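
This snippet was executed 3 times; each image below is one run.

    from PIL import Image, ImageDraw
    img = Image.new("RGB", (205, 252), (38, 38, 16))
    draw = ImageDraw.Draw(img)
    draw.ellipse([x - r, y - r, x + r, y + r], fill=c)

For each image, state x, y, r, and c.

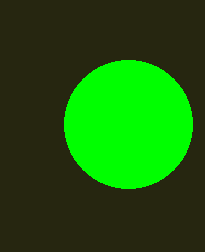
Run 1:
x = 128
y = 124
r = 64
c = 'lime'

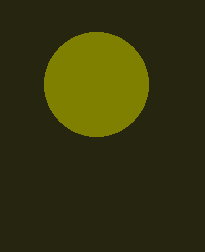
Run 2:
x = 96, y = 84, r = 52, c = 'olive'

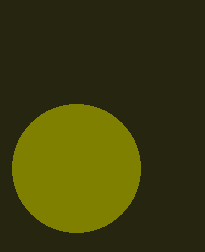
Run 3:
x = 76
y = 168
r = 64
c = 'olive'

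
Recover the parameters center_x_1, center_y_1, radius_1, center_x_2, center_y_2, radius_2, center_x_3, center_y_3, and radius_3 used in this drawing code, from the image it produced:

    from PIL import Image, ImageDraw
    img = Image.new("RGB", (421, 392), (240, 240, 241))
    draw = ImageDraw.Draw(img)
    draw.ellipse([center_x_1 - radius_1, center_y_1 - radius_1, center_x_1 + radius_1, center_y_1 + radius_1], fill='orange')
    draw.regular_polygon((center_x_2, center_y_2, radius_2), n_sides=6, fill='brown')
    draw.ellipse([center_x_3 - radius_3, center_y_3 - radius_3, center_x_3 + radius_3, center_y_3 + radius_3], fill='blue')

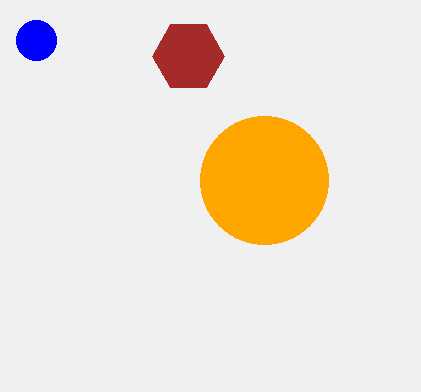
center_x_1 = 264; center_y_1 = 180; radius_1 = 64; center_x_2 = 188; center_y_2 = 56; radius_2 = 36; center_x_3 = 36; center_y_3 = 40; radius_3 = 20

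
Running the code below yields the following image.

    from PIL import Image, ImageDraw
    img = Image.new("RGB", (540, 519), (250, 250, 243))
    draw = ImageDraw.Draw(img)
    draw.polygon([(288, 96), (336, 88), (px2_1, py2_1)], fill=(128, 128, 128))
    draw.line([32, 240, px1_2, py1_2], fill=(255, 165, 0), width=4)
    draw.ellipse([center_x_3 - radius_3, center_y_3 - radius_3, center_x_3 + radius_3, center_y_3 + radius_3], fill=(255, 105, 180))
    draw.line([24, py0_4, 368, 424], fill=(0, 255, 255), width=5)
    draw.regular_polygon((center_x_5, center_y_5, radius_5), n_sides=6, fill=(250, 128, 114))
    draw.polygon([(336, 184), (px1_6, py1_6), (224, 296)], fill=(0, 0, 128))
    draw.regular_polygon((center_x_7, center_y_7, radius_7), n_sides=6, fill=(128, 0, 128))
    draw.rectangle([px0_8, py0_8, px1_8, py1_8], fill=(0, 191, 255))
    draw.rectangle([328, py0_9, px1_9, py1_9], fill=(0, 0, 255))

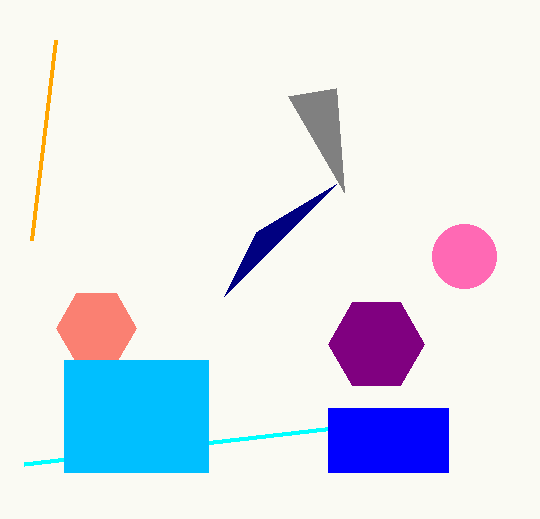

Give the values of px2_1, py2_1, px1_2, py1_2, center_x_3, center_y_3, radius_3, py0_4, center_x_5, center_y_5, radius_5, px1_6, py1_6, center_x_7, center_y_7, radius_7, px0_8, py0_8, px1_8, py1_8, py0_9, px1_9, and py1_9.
px2_1 = 344; py2_1 = 192; px1_2 = 56; py1_2 = 40; center_x_3 = 464; center_y_3 = 256; radius_3 = 32; py0_4 = 464; center_x_5 = 96; center_y_5 = 328; radius_5 = 40; px1_6 = 256; py1_6 = 232; center_x_7 = 376; center_y_7 = 344; radius_7 = 48; px0_8 = 64; py0_8 = 360; px1_8 = 208; py1_8 = 472; py0_9 = 408; px1_9 = 448; py1_9 = 472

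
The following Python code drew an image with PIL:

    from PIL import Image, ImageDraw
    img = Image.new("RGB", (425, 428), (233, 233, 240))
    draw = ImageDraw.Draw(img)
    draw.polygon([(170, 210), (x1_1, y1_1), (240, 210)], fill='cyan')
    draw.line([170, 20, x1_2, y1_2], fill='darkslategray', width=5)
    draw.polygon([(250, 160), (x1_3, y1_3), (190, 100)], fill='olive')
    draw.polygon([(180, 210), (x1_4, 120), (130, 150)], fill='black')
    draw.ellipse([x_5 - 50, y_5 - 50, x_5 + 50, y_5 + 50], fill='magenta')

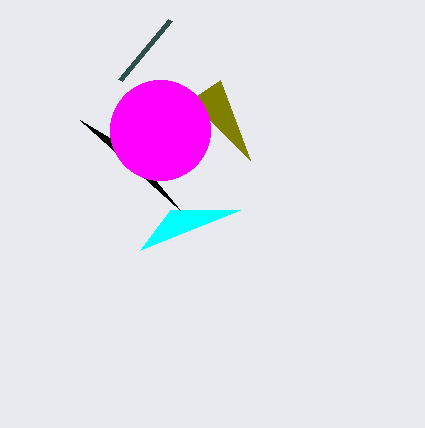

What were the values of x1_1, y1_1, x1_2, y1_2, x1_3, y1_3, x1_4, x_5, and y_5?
x1_1 = 140, y1_1 = 250, x1_2 = 120, y1_2 = 80, x1_3 = 220, y1_3 = 80, x1_4 = 80, x_5 = 160, y_5 = 130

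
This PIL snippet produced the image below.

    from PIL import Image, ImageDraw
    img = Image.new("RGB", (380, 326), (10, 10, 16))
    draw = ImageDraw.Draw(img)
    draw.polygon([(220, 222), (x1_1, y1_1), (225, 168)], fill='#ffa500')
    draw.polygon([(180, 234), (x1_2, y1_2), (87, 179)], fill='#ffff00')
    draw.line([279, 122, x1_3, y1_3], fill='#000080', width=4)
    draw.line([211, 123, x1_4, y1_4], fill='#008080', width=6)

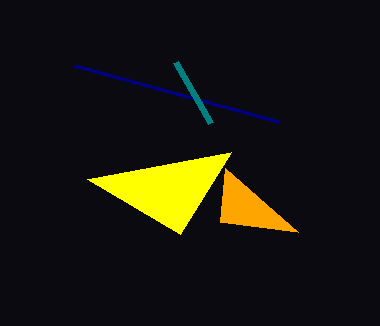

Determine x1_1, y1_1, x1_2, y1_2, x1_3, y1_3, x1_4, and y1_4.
x1_1 = 298; y1_1 = 232; x1_2 = 231; y1_2 = 152; x1_3 = 75; y1_3 = 66; x1_4 = 176; y1_4 = 62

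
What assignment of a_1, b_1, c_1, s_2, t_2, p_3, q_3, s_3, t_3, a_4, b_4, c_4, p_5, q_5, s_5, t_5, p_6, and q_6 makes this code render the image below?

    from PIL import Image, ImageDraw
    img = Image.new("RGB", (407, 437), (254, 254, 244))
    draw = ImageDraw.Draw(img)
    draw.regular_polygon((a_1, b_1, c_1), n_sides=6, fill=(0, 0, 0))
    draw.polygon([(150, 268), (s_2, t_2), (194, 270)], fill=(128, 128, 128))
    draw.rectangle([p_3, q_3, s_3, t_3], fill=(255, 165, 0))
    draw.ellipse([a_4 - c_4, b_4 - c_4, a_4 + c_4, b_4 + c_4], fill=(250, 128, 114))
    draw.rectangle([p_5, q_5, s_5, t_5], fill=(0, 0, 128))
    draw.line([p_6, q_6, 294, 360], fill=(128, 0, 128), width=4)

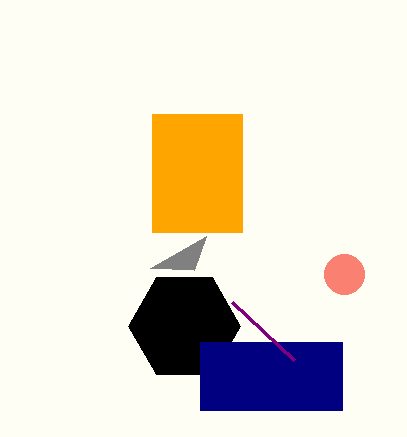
a_1 = 184
b_1 = 326
c_1 = 56
s_2 = 206
t_2 = 236
p_3 = 152
q_3 = 114
s_3 = 242
t_3 = 232
a_4 = 344
b_4 = 274
c_4 = 20
p_5 = 200
q_5 = 342
s_5 = 342
t_5 = 410
p_6 = 232
q_6 = 302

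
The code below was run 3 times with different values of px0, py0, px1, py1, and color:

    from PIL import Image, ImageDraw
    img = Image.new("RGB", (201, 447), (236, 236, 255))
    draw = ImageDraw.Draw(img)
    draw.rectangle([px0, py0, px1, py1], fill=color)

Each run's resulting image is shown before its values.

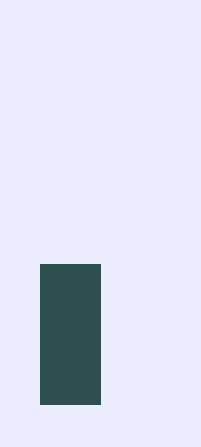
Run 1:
px0 = 40
py0 = 264
px1 = 100
py1 = 404
color = 'darkslategray'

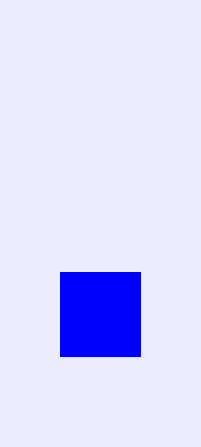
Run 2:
px0 = 60
py0 = 272
px1 = 140
py1 = 356
color = 'blue'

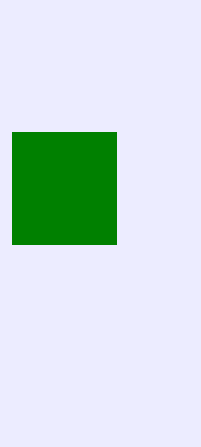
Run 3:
px0 = 12, py0 = 132, px1 = 116, py1 = 244, color = 'green'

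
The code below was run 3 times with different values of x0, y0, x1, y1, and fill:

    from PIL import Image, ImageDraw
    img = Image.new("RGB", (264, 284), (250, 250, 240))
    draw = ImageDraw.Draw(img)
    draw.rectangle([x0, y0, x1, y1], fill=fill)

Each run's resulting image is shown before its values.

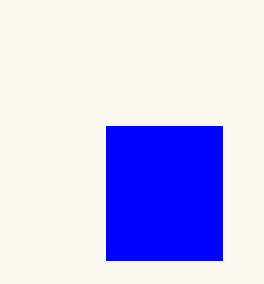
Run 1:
x0 = 106
y0 = 126
x1 = 222
y1 = 260
fill = 'blue'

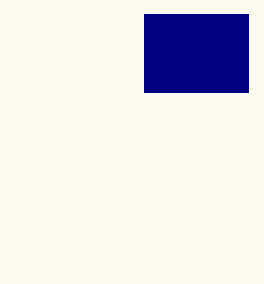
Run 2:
x0 = 144
y0 = 14
x1 = 248
y1 = 92
fill = 'navy'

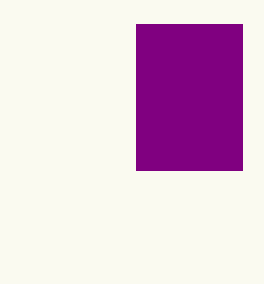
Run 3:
x0 = 136; y0 = 24; x1 = 242; y1 = 170; fill = 'purple'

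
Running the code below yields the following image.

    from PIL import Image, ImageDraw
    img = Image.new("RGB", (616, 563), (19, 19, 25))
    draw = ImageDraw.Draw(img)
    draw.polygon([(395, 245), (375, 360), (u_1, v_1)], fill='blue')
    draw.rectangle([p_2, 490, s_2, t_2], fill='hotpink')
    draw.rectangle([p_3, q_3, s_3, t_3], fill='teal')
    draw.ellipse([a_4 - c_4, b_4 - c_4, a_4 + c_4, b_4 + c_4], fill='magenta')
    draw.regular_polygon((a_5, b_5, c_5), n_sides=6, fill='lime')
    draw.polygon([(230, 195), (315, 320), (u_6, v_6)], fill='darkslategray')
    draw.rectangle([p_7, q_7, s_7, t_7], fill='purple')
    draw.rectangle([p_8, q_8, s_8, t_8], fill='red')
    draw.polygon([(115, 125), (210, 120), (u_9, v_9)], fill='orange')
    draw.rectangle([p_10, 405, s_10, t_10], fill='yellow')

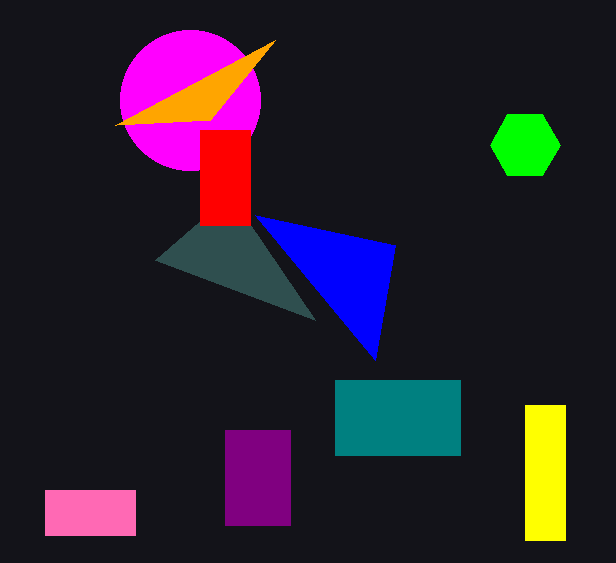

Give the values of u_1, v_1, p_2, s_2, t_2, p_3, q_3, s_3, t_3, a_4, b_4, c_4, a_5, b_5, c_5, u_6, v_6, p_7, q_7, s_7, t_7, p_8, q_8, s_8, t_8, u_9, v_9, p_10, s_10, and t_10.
u_1 = 255
v_1 = 215
p_2 = 45
s_2 = 135
t_2 = 535
p_3 = 335
q_3 = 380
s_3 = 460
t_3 = 455
a_4 = 190
b_4 = 100
c_4 = 70
a_5 = 525
b_5 = 145
c_5 = 35
u_6 = 155
v_6 = 260
p_7 = 225
q_7 = 430
s_7 = 290
t_7 = 525
p_8 = 200
q_8 = 130
s_8 = 250
t_8 = 225
u_9 = 275
v_9 = 40
p_10 = 525
s_10 = 565
t_10 = 540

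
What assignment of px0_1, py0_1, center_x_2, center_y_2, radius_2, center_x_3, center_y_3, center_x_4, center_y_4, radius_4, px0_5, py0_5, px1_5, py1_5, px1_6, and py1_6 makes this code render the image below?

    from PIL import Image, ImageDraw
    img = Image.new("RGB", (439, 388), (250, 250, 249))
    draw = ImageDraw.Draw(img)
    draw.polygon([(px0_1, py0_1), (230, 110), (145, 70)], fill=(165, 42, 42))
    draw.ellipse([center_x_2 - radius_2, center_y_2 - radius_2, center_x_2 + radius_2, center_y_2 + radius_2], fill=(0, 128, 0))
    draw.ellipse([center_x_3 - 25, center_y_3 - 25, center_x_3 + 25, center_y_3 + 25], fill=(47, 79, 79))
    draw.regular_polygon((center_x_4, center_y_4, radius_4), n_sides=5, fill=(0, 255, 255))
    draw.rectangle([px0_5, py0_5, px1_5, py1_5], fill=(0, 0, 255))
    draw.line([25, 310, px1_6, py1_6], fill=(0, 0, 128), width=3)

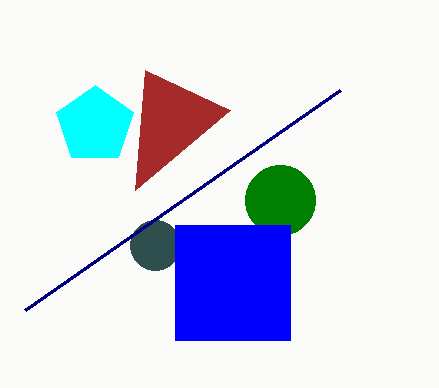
px0_1 = 135
py0_1 = 190
center_x_2 = 280
center_y_2 = 200
radius_2 = 35
center_x_3 = 155
center_y_3 = 245
center_x_4 = 95
center_y_4 = 125
radius_4 = 40
px0_5 = 175
py0_5 = 225
px1_5 = 290
py1_5 = 340
px1_6 = 340
py1_6 = 90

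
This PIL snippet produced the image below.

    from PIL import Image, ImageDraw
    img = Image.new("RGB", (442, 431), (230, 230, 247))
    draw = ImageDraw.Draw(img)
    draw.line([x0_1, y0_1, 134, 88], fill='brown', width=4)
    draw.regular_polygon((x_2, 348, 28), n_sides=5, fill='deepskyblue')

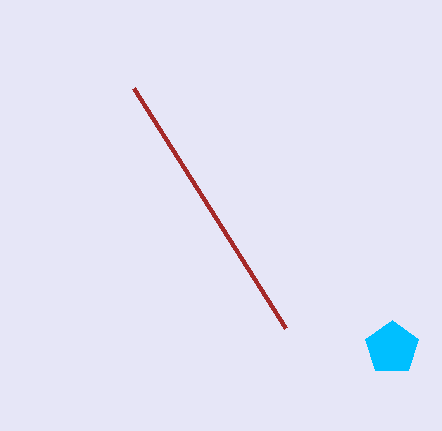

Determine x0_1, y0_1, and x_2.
x0_1 = 286, y0_1 = 328, x_2 = 392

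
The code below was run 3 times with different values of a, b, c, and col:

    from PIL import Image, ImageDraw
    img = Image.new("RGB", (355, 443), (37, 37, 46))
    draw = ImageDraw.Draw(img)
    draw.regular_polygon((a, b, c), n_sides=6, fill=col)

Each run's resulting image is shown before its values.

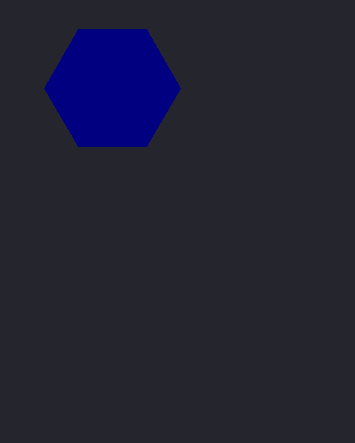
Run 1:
a = 112; b = 88; c = 68; col = 'navy'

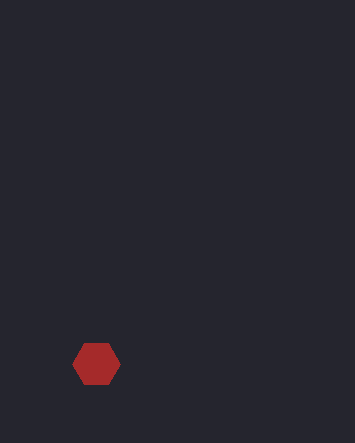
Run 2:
a = 96, b = 364, c = 24, col = 'brown'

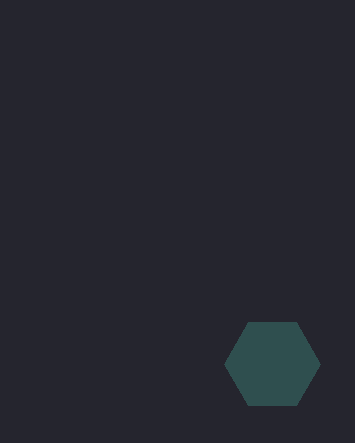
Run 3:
a = 272
b = 364
c = 48
col = 'darkslategray'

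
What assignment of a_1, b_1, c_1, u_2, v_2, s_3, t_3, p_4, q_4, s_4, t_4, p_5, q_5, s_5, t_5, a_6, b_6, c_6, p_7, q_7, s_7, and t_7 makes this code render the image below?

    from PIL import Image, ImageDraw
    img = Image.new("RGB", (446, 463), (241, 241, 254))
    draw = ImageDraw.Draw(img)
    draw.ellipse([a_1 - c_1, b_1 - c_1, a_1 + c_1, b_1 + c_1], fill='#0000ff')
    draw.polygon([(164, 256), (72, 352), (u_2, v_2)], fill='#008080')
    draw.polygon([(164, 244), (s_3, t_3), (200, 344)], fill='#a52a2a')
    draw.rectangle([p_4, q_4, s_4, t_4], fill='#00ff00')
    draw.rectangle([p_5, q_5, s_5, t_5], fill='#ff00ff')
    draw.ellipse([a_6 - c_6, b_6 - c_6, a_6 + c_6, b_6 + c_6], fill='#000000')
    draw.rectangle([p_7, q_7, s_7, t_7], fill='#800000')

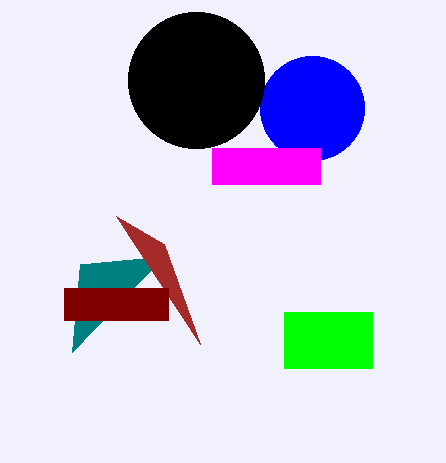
a_1 = 312; b_1 = 108; c_1 = 52; u_2 = 80; v_2 = 264; s_3 = 116; t_3 = 216; p_4 = 284; q_4 = 312; s_4 = 372; t_4 = 368; p_5 = 212; q_5 = 148; s_5 = 320; t_5 = 184; a_6 = 196; b_6 = 80; c_6 = 68; p_7 = 64; q_7 = 288; s_7 = 168; t_7 = 320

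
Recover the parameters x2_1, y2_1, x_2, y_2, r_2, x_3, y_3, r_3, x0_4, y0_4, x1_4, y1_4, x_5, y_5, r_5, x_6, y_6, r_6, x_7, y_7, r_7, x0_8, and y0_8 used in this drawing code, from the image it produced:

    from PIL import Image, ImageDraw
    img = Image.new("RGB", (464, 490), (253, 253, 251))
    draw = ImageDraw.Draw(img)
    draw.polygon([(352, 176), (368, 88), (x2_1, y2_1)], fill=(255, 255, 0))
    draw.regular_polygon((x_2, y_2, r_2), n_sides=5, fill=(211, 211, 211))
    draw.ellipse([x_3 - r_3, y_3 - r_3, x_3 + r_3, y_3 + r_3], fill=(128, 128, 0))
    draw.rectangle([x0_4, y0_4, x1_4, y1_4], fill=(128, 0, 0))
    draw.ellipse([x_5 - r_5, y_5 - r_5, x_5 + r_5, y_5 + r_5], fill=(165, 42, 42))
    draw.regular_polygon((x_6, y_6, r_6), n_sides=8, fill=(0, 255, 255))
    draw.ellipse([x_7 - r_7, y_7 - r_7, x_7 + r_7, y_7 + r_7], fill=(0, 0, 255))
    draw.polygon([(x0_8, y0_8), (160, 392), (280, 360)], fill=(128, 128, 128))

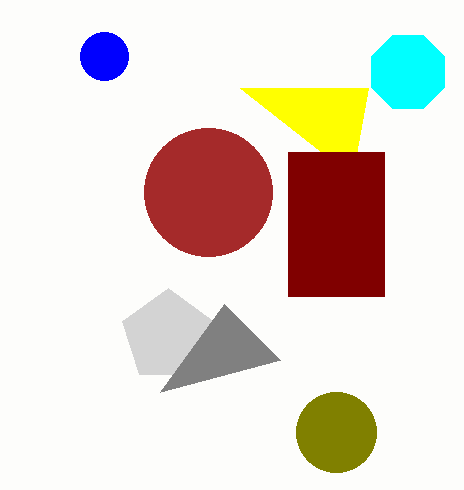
x2_1 = 240
y2_1 = 88
x_2 = 168
y_2 = 336
r_2 = 48
x_3 = 336
y_3 = 432
r_3 = 40
x0_4 = 288
y0_4 = 152
x1_4 = 384
y1_4 = 296
x_5 = 208
y_5 = 192
r_5 = 64
x_6 = 408
y_6 = 72
r_6 = 40
x_7 = 104
y_7 = 56
r_7 = 24
x0_8 = 224
y0_8 = 304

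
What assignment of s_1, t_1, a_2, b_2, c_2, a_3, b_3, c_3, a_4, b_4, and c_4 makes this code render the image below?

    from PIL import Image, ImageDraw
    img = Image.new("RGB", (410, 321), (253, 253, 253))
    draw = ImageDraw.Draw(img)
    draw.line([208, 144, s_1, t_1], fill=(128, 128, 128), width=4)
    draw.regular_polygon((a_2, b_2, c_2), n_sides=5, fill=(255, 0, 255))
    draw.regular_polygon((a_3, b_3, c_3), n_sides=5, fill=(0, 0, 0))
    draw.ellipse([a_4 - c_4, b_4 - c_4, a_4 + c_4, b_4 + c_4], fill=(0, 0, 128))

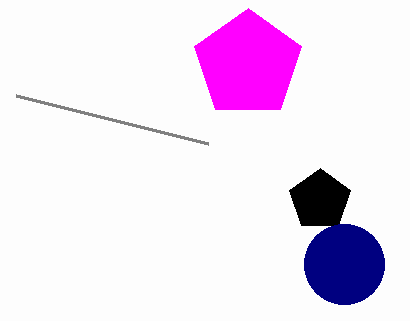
s_1 = 16
t_1 = 96
a_2 = 248
b_2 = 64
c_2 = 56
a_3 = 320
b_3 = 200
c_3 = 32
a_4 = 344
b_4 = 264
c_4 = 40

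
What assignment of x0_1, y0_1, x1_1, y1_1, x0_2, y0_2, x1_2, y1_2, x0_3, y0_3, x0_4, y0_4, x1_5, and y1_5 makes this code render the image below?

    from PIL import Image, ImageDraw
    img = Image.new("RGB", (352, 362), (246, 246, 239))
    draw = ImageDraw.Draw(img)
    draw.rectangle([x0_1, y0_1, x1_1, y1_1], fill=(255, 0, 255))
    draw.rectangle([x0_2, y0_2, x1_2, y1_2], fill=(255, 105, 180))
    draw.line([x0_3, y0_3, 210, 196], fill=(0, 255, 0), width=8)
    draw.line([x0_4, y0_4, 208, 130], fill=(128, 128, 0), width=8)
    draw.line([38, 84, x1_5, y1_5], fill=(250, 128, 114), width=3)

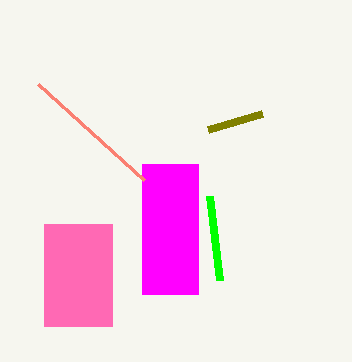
x0_1 = 142; y0_1 = 164; x1_1 = 198; y1_1 = 294; x0_2 = 44; y0_2 = 224; x1_2 = 112; y1_2 = 326; x0_3 = 220; y0_3 = 280; x0_4 = 262; y0_4 = 114; x1_5 = 144; y1_5 = 180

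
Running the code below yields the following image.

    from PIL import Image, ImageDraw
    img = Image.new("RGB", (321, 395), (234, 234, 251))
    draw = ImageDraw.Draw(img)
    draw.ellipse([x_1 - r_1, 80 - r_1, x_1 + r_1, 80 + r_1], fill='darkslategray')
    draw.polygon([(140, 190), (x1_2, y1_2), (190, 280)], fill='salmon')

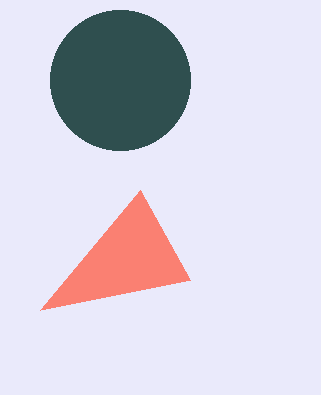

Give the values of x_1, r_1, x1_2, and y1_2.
x_1 = 120; r_1 = 70; x1_2 = 40; y1_2 = 310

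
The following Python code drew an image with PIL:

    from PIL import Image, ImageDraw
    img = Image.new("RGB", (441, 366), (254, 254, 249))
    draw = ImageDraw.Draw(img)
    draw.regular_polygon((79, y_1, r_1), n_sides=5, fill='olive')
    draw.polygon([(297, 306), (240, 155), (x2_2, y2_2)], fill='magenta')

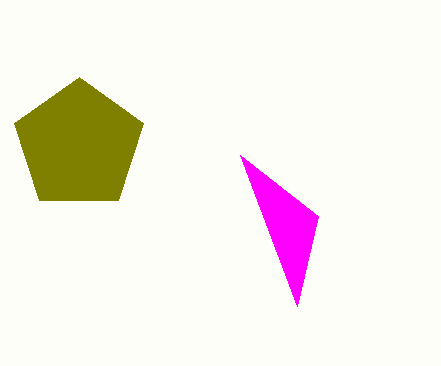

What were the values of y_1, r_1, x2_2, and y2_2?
y_1 = 145
r_1 = 68
x2_2 = 318
y2_2 = 216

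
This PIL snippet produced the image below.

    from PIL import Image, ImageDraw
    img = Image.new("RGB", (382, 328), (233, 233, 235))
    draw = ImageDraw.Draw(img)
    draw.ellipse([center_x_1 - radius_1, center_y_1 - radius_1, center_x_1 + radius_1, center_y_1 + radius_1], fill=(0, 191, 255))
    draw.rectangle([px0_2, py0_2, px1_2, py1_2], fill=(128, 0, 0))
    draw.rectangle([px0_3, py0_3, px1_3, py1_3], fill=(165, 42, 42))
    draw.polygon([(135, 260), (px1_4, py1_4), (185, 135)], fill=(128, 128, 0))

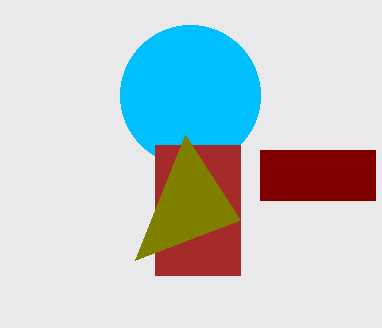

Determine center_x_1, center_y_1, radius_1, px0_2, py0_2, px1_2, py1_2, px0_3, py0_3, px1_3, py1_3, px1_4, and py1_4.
center_x_1 = 190, center_y_1 = 95, radius_1 = 70, px0_2 = 260, py0_2 = 150, px1_2 = 375, py1_2 = 200, px0_3 = 155, py0_3 = 145, px1_3 = 240, py1_3 = 275, px1_4 = 240, py1_4 = 220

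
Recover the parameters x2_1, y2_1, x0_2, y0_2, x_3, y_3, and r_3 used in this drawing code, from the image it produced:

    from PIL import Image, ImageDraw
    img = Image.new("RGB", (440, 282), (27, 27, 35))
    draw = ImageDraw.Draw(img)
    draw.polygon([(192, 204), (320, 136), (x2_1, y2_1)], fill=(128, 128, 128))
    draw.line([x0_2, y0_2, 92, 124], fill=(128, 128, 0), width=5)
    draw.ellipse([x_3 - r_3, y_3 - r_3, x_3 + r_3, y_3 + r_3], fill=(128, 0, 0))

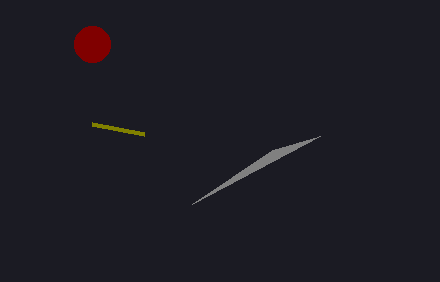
x2_1 = 272; y2_1 = 150; x0_2 = 144; y0_2 = 134; x_3 = 92; y_3 = 44; r_3 = 18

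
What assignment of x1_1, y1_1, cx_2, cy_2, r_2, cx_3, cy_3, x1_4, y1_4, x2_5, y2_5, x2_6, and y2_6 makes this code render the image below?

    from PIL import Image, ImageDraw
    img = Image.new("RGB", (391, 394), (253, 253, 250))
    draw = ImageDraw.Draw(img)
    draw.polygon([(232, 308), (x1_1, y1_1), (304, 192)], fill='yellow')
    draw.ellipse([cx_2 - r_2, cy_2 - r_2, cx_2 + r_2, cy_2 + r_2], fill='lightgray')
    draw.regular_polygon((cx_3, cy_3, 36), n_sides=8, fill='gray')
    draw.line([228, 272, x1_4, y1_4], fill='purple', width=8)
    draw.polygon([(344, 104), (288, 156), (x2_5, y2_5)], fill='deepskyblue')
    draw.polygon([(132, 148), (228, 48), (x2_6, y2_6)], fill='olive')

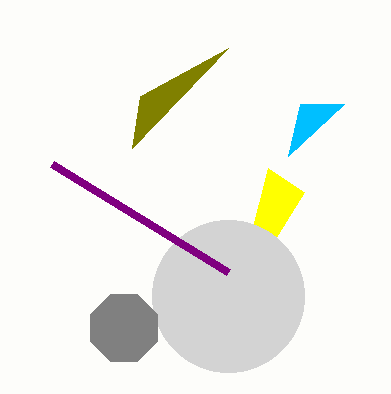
x1_1 = 268
y1_1 = 168
cx_2 = 228
cy_2 = 296
r_2 = 76
cx_3 = 124
cy_3 = 328
x1_4 = 52
y1_4 = 164
x2_5 = 300
y2_5 = 104
x2_6 = 140
y2_6 = 96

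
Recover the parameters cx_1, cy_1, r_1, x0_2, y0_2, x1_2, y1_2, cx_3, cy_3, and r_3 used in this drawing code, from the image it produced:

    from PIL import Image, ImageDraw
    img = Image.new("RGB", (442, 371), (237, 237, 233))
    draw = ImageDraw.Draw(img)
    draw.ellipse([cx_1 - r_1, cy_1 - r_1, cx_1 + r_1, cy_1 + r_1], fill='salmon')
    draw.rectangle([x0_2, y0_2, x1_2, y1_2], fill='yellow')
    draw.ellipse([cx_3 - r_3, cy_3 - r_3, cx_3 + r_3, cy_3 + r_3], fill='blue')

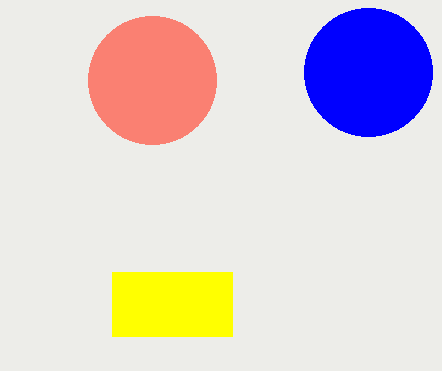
cx_1 = 152; cy_1 = 80; r_1 = 64; x0_2 = 112; y0_2 = 272; x1_2 = 232; y1_2 = 336; cx_3 = 368; cy_3 = 72; r_3 = 64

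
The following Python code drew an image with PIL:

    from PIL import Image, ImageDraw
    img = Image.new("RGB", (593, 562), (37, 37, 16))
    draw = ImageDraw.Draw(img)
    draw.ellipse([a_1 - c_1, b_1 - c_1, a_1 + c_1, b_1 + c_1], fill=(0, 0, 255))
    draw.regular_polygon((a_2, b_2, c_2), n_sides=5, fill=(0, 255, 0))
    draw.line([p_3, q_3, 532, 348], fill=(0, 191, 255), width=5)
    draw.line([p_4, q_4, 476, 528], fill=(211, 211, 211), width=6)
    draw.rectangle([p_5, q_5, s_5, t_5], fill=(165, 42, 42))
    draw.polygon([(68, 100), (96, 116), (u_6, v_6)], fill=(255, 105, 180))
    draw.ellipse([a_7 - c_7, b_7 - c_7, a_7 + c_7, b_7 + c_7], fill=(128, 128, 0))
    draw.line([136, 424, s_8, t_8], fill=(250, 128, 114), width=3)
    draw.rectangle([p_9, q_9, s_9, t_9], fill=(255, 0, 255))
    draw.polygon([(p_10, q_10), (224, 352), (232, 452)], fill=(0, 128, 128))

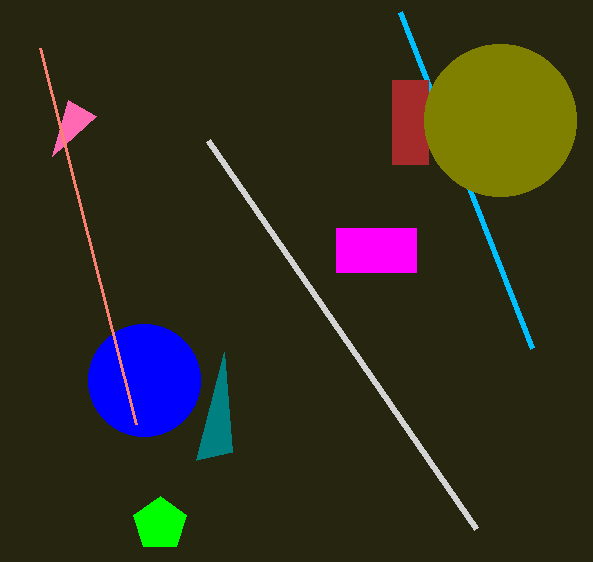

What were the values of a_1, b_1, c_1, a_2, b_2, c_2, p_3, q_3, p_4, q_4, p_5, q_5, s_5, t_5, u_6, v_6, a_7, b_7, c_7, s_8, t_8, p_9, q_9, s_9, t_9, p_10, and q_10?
a_1 = 144
b_1 = 380
c_1 = 56
a_2 = 160
b_2 = 524
c_2 = 28
p_3 = 400
q_3 = 12
p_4 = 208
q_4 = 140
p_5 = 392
q_5 = 80
s_5 = 428
t_5 = 164
u_6 = 52
v_6 = 156
a_7 = 500
b_7 = 120
c_7 = 76
s_8 = 40
t_8 = 48
p_9 = 336
q_9 = 228
s_9 = 416
t_9 = 272
p_10 = 196
q_10 = 460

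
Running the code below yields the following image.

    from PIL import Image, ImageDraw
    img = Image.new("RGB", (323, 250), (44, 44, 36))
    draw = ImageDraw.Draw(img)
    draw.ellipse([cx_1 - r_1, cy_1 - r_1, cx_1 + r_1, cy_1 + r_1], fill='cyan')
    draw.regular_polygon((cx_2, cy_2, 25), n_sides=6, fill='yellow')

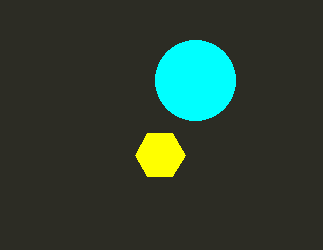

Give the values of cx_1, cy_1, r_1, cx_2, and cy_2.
cx_1 = 195
cy_1 = 80
r_1 = 40
cx_2 = 160
cy_2 = 155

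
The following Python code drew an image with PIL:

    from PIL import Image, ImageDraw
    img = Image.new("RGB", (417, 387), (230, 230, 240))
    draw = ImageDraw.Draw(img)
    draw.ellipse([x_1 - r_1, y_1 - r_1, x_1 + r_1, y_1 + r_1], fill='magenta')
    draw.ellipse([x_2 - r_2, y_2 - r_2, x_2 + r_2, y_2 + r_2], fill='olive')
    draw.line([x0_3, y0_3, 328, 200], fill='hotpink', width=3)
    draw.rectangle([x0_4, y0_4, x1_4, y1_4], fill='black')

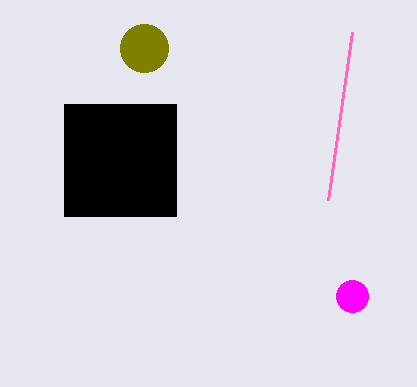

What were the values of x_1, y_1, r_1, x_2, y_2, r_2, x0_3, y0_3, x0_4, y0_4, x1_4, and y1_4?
x_1 = 352; y_1 = 296; r_1 = 16; x_2 = 144; y_2 = 48; r_2 = 24; x0_3 = 352; y0_3 = 32; x0_4 = 64; y0_4 = 104; x1_4 = 176; y1_4 = 216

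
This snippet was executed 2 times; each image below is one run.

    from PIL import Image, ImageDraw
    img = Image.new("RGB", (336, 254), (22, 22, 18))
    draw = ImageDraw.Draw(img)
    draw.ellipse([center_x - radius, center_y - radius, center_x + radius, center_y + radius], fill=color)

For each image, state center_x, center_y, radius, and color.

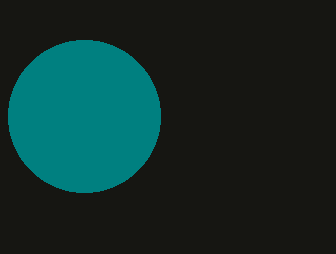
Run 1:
center_x = 84, center_y = 116, radius = 76, color = 'teal'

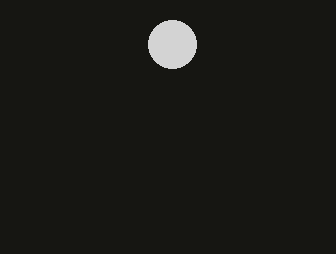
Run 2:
center_x = 172, center_y = 44, radius = 24, color = 'lightgray'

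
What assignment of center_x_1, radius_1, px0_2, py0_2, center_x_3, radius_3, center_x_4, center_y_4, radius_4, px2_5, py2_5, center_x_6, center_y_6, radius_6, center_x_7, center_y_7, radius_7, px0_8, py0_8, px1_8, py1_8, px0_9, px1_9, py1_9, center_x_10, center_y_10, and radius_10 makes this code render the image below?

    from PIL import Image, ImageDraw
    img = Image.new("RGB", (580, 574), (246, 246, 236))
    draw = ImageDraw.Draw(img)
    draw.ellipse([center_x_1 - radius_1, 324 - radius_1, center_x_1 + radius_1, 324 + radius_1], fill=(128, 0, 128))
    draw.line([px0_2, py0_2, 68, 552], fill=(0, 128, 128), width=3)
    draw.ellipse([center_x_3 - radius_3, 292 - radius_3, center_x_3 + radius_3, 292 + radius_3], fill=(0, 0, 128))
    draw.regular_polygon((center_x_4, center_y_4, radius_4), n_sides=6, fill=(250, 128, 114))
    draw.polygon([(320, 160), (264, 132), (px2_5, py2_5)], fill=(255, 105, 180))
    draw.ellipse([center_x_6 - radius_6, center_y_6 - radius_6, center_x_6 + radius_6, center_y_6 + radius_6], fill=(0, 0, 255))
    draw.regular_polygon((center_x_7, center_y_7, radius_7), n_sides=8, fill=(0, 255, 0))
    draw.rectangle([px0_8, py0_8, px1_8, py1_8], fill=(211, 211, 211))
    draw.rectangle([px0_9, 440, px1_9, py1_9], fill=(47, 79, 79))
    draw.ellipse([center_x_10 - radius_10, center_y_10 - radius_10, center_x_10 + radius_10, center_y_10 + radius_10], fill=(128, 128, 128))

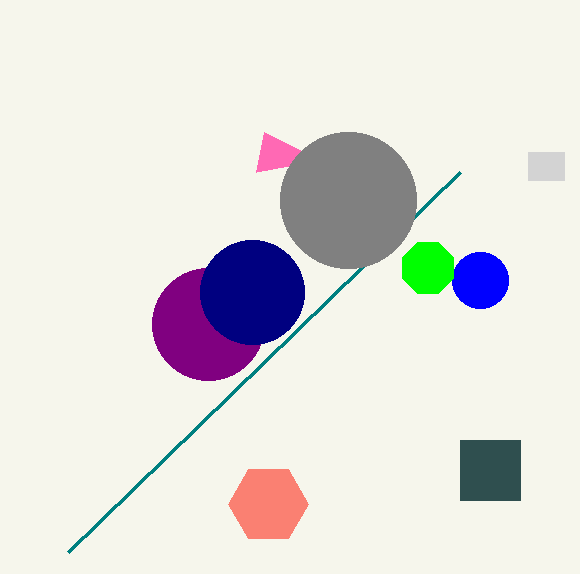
center_x_1 = 208
radius_1 = 56
px0_2 = 460
py0_2 = 172
center_x_3 = 252
radius_3 = 52
center_x_4 = 268
center_y_4 = 504
radius_4 = 40
px2_5 = 256
py2_5 = 172
center_x_6 = 480
center_y_6 = 280
radius_6 = 28
center_x_7 = 428
center_y_7 = 268
radius_7 = 28
px0_8 = 528
py0_8 = 152
px1_8 = 564
py1_8 = 180
px0_9 = 460
px1_9 = 520
py1_9 = 500
center_x_10 = 348
center_y_10 = 200
radius_10 = 68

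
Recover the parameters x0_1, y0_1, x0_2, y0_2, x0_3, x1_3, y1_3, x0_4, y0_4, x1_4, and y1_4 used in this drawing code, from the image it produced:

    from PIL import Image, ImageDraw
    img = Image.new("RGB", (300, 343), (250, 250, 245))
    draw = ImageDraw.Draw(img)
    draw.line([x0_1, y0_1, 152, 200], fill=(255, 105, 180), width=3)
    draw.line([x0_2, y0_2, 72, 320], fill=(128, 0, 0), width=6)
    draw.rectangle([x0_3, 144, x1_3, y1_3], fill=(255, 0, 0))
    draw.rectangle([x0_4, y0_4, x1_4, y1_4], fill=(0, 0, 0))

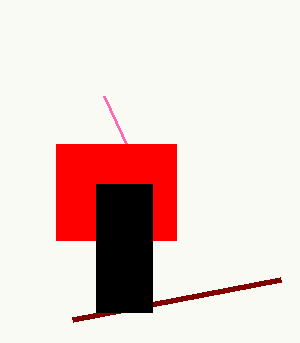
x0_1 = 104; y0_1 = 96; x0_2 = 280; y0_2 = 280; x0_3 = 56; x1_3 = 176; y1_3 = 240; x0_4 = 96; y0_4 = 184; x1_4 = 152; y1_4 = 312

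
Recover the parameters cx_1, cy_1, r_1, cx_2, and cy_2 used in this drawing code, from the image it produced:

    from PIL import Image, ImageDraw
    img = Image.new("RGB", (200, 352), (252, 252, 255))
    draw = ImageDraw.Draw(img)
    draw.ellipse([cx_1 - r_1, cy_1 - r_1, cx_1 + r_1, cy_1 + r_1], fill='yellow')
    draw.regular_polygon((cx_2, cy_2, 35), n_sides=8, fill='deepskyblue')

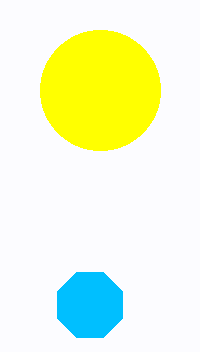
cx_1 = 100, cy_1 = 90, r_1 = 60, cx_2 = 90, cy_2 = 305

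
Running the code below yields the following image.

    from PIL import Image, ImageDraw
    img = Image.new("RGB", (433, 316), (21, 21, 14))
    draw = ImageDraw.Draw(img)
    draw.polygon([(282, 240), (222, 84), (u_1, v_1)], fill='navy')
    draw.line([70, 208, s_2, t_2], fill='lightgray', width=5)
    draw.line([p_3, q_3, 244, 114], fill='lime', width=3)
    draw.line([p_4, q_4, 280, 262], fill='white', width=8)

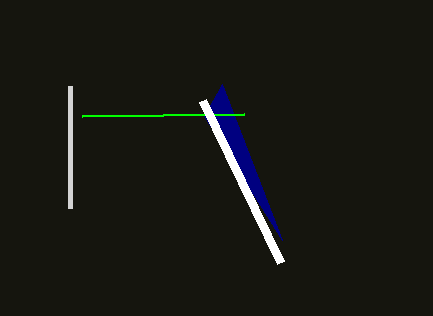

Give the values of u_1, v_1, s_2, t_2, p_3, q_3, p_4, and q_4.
u_1 = 204; v_1 = 116; s_2 = 70; t_2 = 86; p_3 = 82; q_3 = 116; p_4 = 202; q_4 = 100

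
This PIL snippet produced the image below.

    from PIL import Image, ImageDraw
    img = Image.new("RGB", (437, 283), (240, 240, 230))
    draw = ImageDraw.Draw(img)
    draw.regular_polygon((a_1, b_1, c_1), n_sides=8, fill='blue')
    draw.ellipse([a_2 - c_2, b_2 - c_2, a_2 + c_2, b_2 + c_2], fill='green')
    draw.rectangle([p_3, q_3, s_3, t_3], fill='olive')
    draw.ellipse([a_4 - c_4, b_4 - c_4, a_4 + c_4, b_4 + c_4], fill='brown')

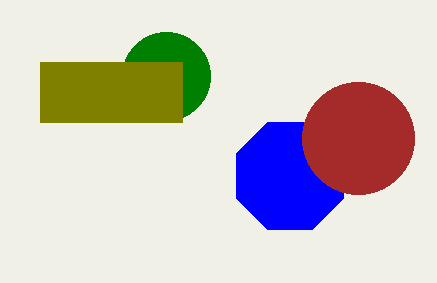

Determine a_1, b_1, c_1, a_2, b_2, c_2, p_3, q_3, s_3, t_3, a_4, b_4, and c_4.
a_1 = 290, b_1 = 176, c_1 = 58, a_2 = 166, b_2 = 76, c_2 = 44, p_3 = 40, q_3 = 62, s_3 = 182, t_3 = 122, a_4 = 358, b_4 = 138, c_4 = 56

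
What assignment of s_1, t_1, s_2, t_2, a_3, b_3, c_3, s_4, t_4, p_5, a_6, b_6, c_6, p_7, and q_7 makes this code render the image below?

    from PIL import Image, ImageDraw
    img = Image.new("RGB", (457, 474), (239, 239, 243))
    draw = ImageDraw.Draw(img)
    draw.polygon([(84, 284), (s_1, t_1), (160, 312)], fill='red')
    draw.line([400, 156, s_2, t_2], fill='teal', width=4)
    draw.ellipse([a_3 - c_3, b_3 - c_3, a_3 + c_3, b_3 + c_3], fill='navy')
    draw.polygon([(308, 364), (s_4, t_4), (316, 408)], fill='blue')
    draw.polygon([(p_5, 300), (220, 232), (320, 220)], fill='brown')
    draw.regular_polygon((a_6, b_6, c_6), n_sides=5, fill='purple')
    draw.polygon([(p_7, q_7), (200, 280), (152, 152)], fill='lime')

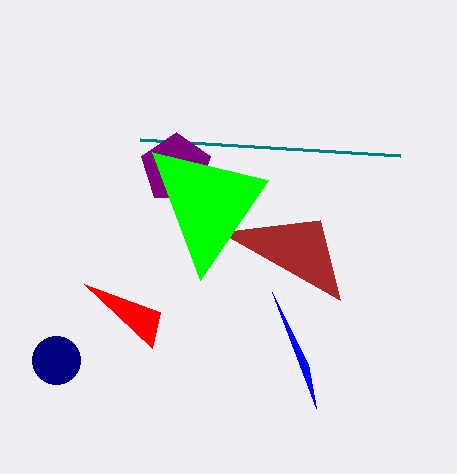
s_1 = 152
t_1 = 348
s_2 = 140
t_2 = 140
a_3 = 56
b_3 = 360
c_3 = 24
s_4 = 272
t_4 = 292
p_5 = 340
a_6 = 176
b_6 = 168
c_6 = 36
p_7 = 268
q_7 = 180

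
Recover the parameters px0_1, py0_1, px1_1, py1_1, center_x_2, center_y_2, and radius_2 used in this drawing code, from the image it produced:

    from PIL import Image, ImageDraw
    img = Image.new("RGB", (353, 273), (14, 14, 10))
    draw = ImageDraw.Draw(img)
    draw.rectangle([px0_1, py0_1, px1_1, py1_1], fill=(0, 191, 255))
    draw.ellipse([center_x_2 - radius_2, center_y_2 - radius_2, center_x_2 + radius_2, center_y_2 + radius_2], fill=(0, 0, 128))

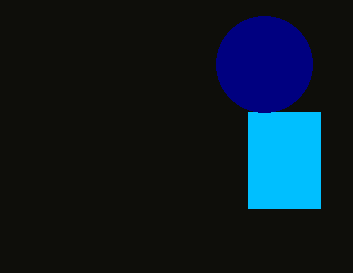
px0_1 = 248; py0_1 = 112; px1_1 = 320; py1_1 = 208; center_x_2 = 264; center_y_2 = 64; radius_2 = 48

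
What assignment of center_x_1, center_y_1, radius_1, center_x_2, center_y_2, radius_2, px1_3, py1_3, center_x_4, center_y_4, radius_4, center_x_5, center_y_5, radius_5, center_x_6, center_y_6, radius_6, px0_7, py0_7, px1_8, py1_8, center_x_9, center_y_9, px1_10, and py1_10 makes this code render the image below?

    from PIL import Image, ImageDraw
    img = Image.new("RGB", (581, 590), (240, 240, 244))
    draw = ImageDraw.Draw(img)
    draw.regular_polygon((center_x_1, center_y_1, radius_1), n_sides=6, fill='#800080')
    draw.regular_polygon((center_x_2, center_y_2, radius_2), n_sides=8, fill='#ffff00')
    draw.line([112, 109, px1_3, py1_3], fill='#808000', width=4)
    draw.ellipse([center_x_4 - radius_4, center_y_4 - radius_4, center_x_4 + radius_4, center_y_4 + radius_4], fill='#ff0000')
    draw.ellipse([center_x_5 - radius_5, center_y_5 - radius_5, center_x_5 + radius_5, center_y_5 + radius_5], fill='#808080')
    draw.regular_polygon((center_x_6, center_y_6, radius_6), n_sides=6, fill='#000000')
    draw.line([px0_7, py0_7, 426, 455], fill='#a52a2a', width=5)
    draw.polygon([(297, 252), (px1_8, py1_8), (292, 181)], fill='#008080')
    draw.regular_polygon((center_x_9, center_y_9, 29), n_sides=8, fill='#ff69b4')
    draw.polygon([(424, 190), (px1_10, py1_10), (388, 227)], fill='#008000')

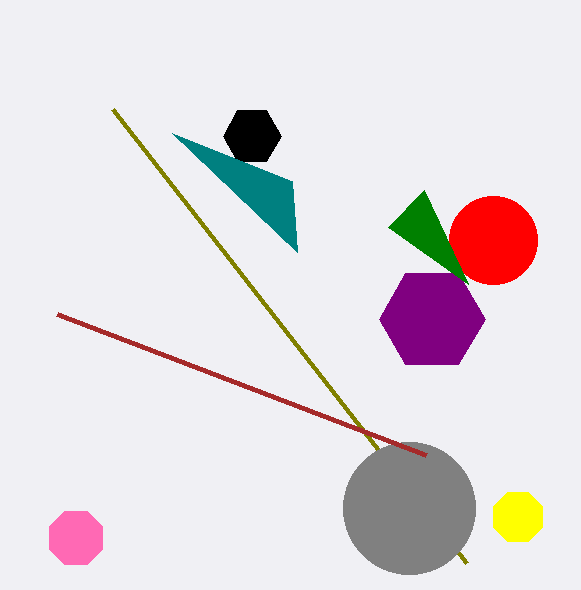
center_x_1 = 432, center_y_1 = 319, radius_1 = 53, center_x_2 = 518, center_y_2 = 517, radius_2 = 27, px1_3 = 466, py1_3 = 563, center_x_4 = 493, center_y_4 = 240, radius_4 = 44, center_x_5 = 409, center_y_5 = 508, radius_5 = 66, center_x_6 = 252, center_y_6 = 136, radius_6 = 29, px0_7 = 57, py0_7 = 314, px1_8 = 172, py1_8 = 133, center_x_9 = 76, center_y_9 = 538, px1_10 = 468, py1_10 = 284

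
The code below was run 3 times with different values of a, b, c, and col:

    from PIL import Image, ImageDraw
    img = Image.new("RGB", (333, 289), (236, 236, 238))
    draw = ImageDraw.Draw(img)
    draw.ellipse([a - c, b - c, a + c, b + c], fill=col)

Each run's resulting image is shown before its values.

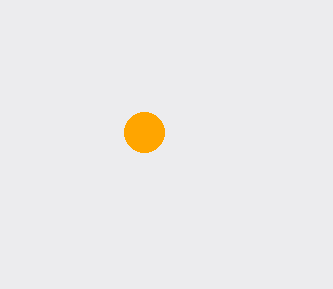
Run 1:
a = 144; b = 132; c = 20; col = 'orange'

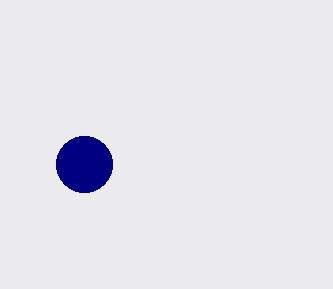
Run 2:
a = 84
b = 164
c = 28
col = 'navy'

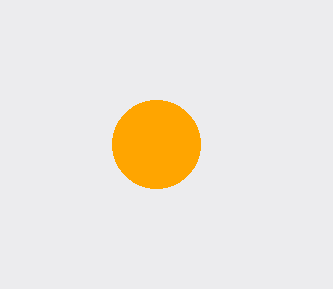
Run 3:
a = 156; b = 144; c = 44; col = 'orange'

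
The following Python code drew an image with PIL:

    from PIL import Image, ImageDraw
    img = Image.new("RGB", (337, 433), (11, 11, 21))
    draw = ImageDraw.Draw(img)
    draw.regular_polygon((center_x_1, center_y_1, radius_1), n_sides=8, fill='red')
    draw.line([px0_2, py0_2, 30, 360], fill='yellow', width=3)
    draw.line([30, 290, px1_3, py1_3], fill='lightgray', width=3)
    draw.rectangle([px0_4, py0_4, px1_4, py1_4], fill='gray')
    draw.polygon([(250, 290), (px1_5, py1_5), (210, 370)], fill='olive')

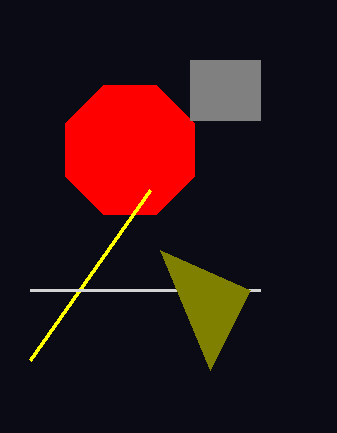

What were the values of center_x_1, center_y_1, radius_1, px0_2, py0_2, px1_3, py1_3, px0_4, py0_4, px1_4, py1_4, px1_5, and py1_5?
center_x_1 = 130, center_y_1 = 150, radius_1 = 70, px0_2 = 150, py0_2 = 190, px1_3 = 260, py1_3 = 290, px0_4 = 190, py0_4 = 60, px1_4 = 260, py1_4 = 120, px1_5 = 160, py1_5 = 250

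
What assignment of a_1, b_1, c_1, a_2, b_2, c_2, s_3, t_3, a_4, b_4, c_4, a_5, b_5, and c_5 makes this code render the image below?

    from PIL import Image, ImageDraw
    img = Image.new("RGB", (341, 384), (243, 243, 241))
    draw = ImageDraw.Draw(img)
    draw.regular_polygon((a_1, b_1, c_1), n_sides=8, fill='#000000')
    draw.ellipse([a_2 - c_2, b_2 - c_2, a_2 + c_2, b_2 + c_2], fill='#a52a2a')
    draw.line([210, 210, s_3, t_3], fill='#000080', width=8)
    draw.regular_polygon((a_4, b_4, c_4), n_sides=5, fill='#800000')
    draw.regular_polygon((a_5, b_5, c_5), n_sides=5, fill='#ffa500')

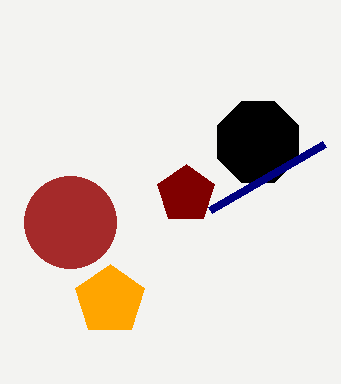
a_1 = 258; b_1 = 142; c_1 = 44; a_2 = 70; b_2 = 222; c_2 = 46; s_3 = 324; t_3 = 144; a_4 = 186; b_4 = 194; c_4 = 30; a_5 = 110; b_5 = 300; c_5 = 36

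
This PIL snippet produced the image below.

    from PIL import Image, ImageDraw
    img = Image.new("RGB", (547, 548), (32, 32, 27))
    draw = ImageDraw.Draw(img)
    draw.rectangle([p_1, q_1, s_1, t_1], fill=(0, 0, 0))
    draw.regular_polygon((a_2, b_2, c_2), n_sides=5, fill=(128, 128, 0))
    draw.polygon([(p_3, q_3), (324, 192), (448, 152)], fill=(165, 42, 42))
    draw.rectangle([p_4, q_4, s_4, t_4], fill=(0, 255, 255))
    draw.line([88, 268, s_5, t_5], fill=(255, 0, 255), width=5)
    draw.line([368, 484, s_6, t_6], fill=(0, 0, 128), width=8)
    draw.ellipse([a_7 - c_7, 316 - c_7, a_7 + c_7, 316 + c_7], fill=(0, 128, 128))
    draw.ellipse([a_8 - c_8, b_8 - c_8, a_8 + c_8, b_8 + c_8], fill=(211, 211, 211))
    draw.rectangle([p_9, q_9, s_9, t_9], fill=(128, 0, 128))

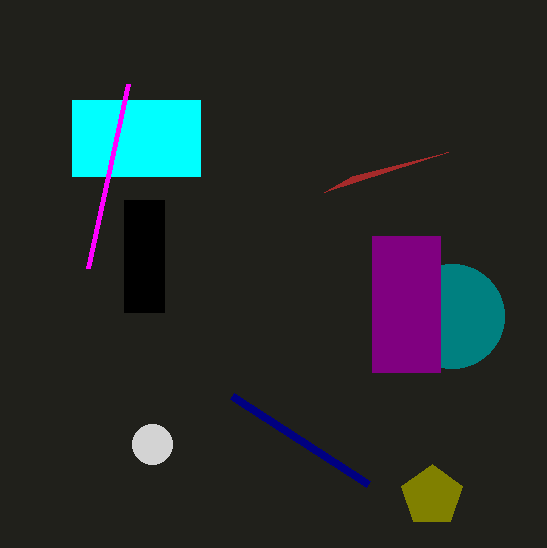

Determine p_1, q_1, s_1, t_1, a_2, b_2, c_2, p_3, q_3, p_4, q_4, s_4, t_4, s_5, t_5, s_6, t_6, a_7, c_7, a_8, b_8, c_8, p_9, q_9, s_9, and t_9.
p_1 = 124, q_1 = 200, s_1 = 164, t_1 = 312, a_2 = 432, b_2 = 496, c_2 = 32, p_3 = 352, q_3 = 176, p_4 = 72, q_4 = 100, s_4 = 200, t_4 = 176, s_5 = 128, t_5 = 84, s_6 = 232, t_6 = 396, a_7 = 452, c_7 = 52, a_8 = 152, b_8 = 444, c_8 = 20, p_9 = 372, q_9 = 236, s_9 = 440, t_9 = 372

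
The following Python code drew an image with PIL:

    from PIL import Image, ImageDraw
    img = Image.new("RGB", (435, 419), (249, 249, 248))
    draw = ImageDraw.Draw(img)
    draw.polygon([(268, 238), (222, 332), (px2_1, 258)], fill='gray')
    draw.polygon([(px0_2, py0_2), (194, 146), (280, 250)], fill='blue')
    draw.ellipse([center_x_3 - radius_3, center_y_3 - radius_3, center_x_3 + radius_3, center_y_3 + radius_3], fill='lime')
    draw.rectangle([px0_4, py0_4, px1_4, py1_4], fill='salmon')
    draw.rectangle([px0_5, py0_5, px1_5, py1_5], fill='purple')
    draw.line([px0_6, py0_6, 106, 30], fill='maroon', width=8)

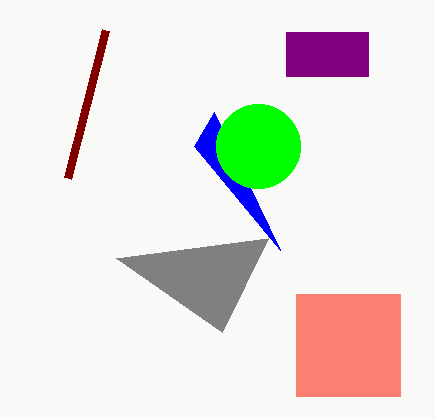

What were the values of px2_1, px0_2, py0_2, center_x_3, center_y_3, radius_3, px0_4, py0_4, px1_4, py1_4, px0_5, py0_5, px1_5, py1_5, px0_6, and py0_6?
px2_1 = 116
px0_2 = 214
py0_2 = 112
center_x_3 = 258
center_y_3 = 146
radius_3 = 42
px0_4 = 296
py0_4 = 294
px1_4 = 400
py1_4 = 396
px0_5 = 286
py0_5 = 32
px1_5 = 368
py1_5 = 76
px0_6 = 68
py0_6 = 178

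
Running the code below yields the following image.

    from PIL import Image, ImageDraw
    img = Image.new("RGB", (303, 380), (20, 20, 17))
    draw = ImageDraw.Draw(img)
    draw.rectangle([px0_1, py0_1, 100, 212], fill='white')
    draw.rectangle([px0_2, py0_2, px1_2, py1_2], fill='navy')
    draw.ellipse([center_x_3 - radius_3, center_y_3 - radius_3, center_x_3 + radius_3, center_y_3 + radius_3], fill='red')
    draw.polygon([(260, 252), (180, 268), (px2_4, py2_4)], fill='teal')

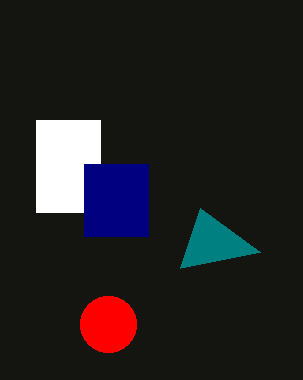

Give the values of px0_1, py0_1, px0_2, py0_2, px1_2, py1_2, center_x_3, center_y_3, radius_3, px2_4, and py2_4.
px0_1 = 36
py0_1 = 120
px0_2 = 84
py0_2 = 164
px1_2 = 148
py1_2 = 236
center_x_3 = 108
center_y_3 = 324
radius_3 = 28
px2_4 = 200
py2_4 = 208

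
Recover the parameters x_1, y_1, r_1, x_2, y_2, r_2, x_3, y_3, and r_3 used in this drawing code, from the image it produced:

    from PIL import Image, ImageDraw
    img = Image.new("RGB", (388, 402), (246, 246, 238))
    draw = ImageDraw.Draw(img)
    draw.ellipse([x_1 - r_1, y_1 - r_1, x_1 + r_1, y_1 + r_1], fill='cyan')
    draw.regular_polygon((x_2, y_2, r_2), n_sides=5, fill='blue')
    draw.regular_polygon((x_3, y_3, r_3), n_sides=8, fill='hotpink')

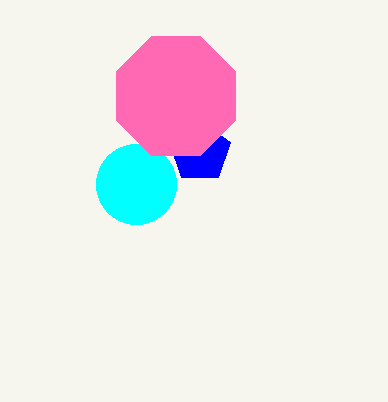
x_1 = 136, y_1 = 184, r_1 = 40, x_2 = 200, y_2 = 152, r_2 = 32, x_3 = 176, y_3 = 96, r_3 = 64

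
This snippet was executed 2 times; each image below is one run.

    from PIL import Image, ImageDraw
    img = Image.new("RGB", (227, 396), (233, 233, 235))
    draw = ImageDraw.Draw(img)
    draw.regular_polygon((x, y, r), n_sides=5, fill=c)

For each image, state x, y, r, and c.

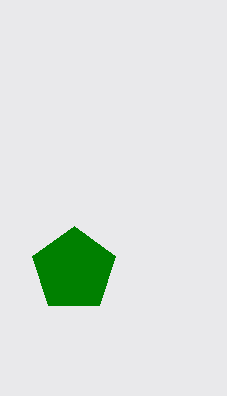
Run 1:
x = 74, y = 270, r = 44, c = 'green'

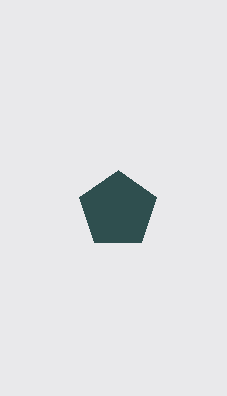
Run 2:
x = 118, y = 210, r = 40, c = 'darkslategray'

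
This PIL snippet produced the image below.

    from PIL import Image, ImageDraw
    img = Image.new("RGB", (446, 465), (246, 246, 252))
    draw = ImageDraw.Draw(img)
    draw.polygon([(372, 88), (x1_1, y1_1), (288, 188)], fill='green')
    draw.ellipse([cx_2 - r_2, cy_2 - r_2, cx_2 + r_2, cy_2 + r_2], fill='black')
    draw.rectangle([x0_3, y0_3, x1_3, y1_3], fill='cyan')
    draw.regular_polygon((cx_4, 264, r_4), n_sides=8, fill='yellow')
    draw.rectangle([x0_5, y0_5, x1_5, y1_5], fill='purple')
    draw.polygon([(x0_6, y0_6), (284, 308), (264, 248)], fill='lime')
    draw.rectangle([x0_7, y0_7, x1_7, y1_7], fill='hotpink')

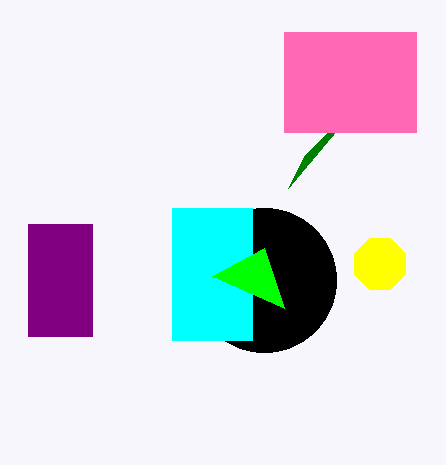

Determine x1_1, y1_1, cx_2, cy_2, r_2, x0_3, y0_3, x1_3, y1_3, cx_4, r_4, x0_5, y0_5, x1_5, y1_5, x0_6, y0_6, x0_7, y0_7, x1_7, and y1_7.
x1_1 = 304
y1_1 = 156
cx_2 = 264
cy_2 = 280
r_2 = 72
x0_3 = 172
y0_3 = 208
x1_3 = 252
y1_3 = 340
cx_4 = 380
r_4 = 28
x0_5 = 28
y0_5 = 224
x1_5 = 92
y1_5 = 336
x0_6 = 212
y0_6 = 276
x0_7 = 284
y0_7 = 32
x1_7 = 416
y1_7 = 132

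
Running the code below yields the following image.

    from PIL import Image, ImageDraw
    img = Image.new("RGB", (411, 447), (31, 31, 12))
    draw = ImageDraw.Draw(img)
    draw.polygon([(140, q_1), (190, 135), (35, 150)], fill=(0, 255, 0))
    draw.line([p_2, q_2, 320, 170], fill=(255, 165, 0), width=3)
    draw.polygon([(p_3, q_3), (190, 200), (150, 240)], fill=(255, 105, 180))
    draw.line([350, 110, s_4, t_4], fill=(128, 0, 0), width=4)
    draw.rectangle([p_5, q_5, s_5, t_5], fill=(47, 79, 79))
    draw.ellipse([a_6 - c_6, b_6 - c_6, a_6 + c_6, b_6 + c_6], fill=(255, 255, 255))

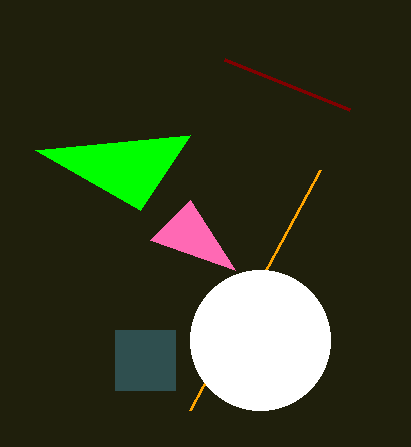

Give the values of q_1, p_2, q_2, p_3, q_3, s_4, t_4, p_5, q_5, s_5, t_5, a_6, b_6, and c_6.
q_1 = 210; p_2 = 190; q_2 = 410; p_3 = 235; q_3 = 270; s_4 = 225; t_4 = 60; p_5 = 115; q_5 = 330; s_5 = 175; t_5 = 390; a_6 = 260; b_6 = 340; c_6 = 70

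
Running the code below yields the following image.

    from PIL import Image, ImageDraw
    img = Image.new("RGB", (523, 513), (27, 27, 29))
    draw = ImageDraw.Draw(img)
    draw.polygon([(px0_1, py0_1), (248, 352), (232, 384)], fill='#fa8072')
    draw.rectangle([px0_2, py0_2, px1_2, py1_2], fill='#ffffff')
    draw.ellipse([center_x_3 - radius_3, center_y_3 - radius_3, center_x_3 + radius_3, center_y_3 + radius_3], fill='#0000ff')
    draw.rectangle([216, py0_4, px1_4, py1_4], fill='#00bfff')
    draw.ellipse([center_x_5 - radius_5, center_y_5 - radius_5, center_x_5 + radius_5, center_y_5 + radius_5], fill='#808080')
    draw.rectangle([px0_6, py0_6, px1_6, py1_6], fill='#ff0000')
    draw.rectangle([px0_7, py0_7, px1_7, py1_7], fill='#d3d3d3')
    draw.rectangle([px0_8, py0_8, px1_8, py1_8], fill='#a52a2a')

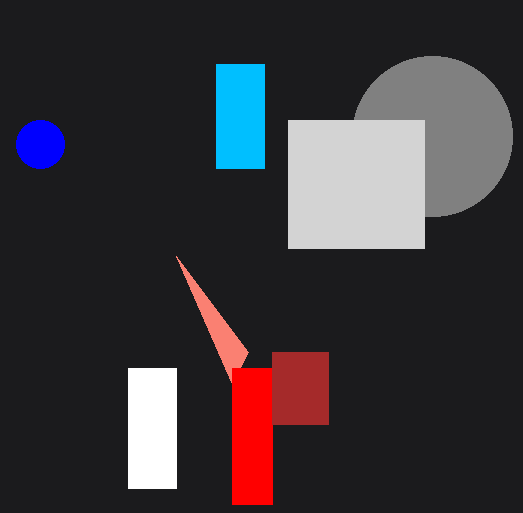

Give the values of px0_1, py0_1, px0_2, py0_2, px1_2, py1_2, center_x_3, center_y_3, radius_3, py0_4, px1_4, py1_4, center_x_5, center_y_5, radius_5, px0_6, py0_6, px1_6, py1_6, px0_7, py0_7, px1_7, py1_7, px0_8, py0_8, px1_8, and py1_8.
px0_1 = 176, py0_1 = 256, px0_2 = 128, py0_2 = 368, px1_2 = 176, py1_2 = 488, center_x_3 = 40, center_y_3 = 144, radius_3 = 24, py0_4 = 64, px1_4 = 264, py1_4 = 168, center_x_5 = 432, center_y_5 = 136, radius_5 = 80, px0_6 = 232, py0_6 = 368, px1_6 = 272, py1_6 = 504, px0_7 = 288, py0_7 = 120, px1_7 = 424, py1_7 = 248, px0_8 = 272, py0_8 = 352, px1_8 = 328, py1_8 = 424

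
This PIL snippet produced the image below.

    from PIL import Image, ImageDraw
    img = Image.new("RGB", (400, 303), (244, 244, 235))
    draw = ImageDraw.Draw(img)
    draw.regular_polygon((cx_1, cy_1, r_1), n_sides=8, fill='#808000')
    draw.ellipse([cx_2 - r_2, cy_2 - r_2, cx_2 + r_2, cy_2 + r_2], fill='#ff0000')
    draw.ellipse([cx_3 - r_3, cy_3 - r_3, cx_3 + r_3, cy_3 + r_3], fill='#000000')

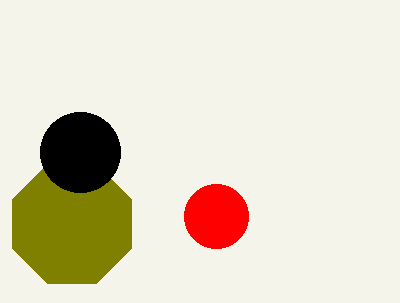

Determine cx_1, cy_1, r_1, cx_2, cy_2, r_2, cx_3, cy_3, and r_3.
cx_1 = 72; cy_1 = 224; r_1 = 64; cx_2 = 216; cy_2 = 216; r_2 = 32; cx_3 = 80; cy_3 = 152; r_3 = 40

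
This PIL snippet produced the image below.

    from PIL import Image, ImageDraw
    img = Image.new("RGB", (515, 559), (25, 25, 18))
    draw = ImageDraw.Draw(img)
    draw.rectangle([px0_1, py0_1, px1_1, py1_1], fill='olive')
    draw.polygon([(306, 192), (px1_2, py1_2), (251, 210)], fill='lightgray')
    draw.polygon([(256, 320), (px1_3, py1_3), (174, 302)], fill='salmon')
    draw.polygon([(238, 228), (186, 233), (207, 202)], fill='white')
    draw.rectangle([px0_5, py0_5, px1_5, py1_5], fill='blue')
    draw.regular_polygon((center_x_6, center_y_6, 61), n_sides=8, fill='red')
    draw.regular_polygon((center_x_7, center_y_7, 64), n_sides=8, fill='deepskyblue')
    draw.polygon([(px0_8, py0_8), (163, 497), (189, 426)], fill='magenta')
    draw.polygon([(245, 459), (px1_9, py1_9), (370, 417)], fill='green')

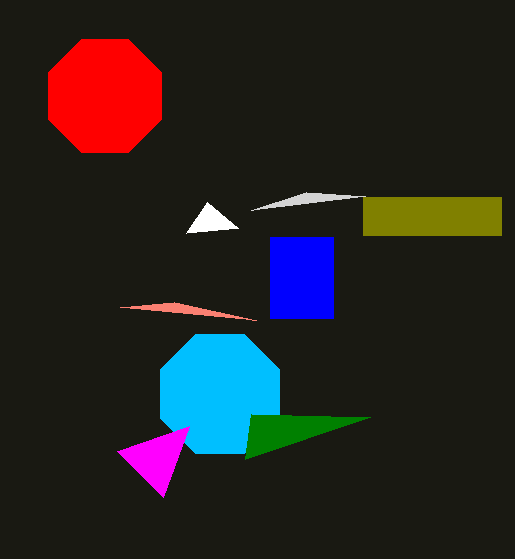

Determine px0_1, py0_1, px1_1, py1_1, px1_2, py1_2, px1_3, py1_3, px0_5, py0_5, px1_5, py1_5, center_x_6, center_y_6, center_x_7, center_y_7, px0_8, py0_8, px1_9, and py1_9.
px0_1 = 363
py0_1 = 197
px1_1 = 501
py1_1 = 235
px1_2 = 365
py1_2 = 196
px1_3 = 120
py1_3 = 307
px0_5 = 270
py0_5 = 237
px1_5 = 333
py1_5 = 318
center_x_6 = 105
center_y_6 = 96
center_x_7 = 220
center_y_7 = 394
px0_8 = 117
py0_8 = 451
px1_9 = 251
py1_9 = 414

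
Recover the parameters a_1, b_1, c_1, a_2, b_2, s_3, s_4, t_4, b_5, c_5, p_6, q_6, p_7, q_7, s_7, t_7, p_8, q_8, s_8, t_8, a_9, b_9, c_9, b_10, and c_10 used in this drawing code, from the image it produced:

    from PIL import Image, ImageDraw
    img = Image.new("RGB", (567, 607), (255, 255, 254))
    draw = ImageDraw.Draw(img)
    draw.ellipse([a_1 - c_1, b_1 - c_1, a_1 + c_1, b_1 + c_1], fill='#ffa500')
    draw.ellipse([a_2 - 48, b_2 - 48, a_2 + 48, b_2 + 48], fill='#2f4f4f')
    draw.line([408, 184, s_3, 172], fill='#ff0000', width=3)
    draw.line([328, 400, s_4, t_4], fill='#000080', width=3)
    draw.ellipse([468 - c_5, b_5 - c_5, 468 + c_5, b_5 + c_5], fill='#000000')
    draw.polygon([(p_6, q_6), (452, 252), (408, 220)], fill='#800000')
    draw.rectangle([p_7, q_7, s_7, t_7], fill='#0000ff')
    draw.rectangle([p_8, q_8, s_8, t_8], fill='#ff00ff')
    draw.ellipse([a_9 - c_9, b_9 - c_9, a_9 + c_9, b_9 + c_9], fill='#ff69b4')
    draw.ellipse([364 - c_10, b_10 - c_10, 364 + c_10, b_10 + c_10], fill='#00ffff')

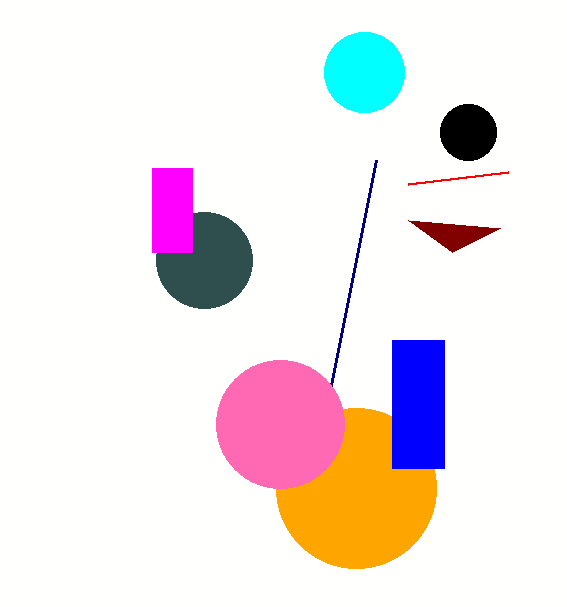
a_1 = 356, b_1 = 488, c_1 = 80, a_2 = 204, b_2 = 260, s_3 = 508, s_4 = 376, t_4 = 160, b_5 = 132, c_5 = 28, p_6 = 500, q_6 = 228, p_7 = 392, q_7 = 340, s_7 = 444, t_7 = 468, p_8 = 152, q_8 = 168, s_8 = 192, t_8 = 252, a_9 = 280, b_9 = 424, c_9 = 64, b_10 = 72, c_10 = 40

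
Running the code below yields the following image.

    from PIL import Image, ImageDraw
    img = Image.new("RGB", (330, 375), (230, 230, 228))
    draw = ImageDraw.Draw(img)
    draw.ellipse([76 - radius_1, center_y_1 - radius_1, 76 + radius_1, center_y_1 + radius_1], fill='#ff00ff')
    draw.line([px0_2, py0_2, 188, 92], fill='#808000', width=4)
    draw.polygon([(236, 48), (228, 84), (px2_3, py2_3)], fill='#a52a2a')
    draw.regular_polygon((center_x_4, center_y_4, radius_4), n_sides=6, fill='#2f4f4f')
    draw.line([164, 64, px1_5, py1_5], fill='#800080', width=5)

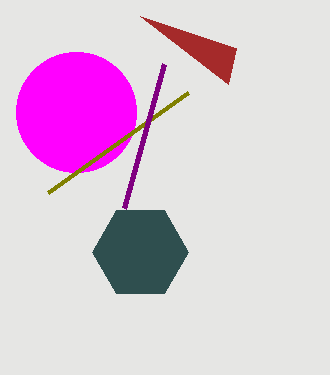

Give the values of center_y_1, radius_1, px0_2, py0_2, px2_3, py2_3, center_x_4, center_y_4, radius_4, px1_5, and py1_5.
center_y_1 = 112
radius_1 = 60
px0_2 = 48
py0_2 = 192
px2_3 = 140
py2_3 = 16
center_x_4 = 140
center_y_4 = 252
radius_4 = 48
px1_5 = 124
py1_5 = 208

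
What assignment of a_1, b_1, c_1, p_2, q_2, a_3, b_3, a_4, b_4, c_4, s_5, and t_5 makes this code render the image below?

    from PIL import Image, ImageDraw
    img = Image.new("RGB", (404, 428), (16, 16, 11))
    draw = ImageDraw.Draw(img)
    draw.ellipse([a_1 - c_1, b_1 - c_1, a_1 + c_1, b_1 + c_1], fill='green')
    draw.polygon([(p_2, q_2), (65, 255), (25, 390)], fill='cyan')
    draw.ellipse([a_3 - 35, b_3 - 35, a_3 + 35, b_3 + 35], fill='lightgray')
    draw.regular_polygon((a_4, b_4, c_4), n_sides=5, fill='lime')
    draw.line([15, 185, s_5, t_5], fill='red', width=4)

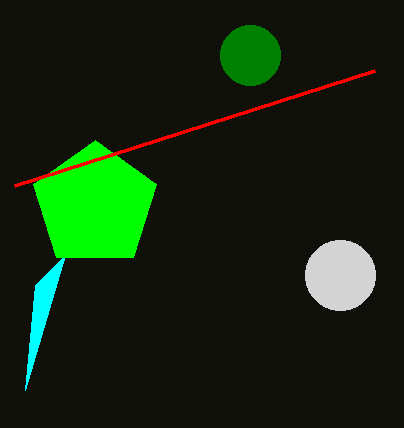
a_1 = 250, b_1 = 55, c_1 = 30, p_2 = 35, q_2 = 285, a_3 = 340, b_3 = 275, a_4 = 95, b_4 = 205, c_4 = 65, s_5 = 375, t_5 = 70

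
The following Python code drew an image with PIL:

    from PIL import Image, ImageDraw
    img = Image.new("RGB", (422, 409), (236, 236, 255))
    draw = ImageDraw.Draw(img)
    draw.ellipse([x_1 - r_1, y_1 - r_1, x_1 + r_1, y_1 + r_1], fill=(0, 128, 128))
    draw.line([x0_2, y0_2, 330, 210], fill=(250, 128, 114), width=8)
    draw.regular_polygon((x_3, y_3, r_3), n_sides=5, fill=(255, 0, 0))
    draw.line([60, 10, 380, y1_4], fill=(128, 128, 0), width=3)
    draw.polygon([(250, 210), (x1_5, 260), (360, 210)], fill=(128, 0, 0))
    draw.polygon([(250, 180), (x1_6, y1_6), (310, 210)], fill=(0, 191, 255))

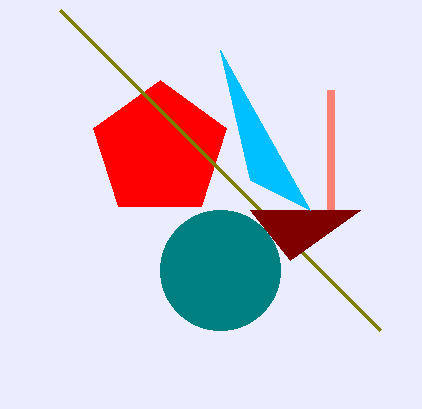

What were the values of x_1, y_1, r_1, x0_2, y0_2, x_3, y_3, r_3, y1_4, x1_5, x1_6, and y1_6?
x_1 = 220
y_1 = 270
r_1 = 60
x0_2 = 330
y0_2 = 90
x_3 = 160
y_3 = 150
r_3 = 70
y1_4 = 330
x1_5 = 290
x1_6 = 220
y1_6 = 50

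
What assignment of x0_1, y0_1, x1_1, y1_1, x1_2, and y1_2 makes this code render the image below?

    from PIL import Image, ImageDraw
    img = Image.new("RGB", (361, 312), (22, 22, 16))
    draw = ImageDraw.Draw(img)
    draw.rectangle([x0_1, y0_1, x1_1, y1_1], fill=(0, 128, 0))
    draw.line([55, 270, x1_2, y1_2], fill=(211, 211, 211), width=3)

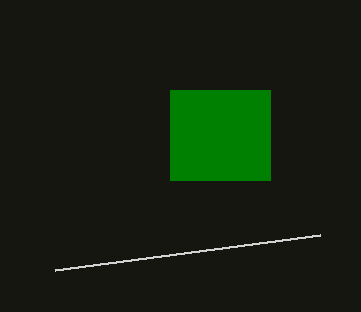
x0_1 = 170
y0_1 = 90
x1_1 = 270
y1_1 = 180
x1_2 = 320
y1_2 = 235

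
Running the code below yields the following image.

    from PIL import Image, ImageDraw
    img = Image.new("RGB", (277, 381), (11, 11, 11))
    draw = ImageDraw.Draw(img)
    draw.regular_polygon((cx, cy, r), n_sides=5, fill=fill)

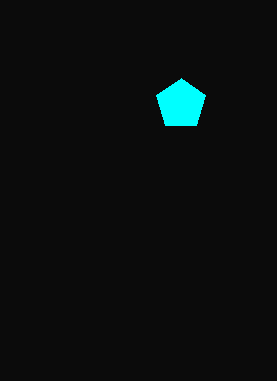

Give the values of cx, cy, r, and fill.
cx = 181, cy = 104, r = 26, fill = 'cyan'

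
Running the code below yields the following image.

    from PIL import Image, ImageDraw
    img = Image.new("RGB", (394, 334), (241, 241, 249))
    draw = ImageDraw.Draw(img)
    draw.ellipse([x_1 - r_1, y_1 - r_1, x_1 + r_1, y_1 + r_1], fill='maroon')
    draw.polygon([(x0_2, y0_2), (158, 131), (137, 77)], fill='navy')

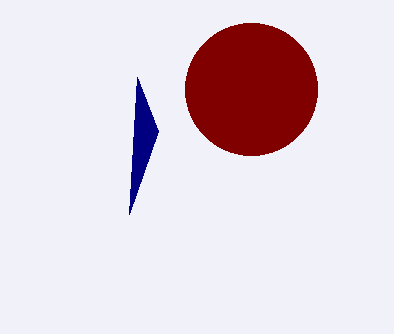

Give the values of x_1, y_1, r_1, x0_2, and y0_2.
x_1 = 251, y_1 = 89, r_1 = 66, x0_2 = 129, y0_2 = 214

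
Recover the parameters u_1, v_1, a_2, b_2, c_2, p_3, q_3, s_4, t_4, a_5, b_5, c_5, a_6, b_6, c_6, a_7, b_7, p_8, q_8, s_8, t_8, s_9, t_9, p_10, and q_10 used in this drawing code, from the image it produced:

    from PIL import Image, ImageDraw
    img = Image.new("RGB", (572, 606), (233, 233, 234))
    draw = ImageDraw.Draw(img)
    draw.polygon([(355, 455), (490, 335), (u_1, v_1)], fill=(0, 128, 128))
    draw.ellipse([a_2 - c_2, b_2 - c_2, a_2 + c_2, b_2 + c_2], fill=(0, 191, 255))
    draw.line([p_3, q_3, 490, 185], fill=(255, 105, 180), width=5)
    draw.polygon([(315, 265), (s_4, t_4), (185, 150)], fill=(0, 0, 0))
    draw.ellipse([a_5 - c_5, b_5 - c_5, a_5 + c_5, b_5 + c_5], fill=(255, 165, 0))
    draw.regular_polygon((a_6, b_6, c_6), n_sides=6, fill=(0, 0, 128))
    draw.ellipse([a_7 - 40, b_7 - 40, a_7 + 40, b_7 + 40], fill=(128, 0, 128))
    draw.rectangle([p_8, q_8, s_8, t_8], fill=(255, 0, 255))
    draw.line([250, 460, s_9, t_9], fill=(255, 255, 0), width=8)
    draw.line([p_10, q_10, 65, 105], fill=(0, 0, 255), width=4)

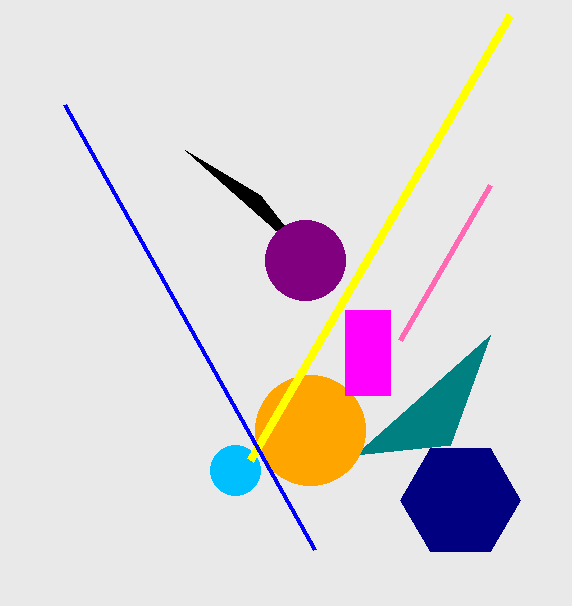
u_1 = 450, v_1 = 445, a_2 = 235, b_2 = 470, c_2 = 25, p_3 = 400, q_3 = 340, s_4 = 260, t_4 = 195, a_5 = 310, b_5 = 430, c_5 = 55, a_6 = 460, b_6 = 500, c_6 = 60, a_7 = 305, b_7 = 260, p_8 = 345, q_8 = 310, s_8 = 390, t_8 = 395, s_9 = 510, t_9 = 15, p_10 = 315, q_10 = 550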